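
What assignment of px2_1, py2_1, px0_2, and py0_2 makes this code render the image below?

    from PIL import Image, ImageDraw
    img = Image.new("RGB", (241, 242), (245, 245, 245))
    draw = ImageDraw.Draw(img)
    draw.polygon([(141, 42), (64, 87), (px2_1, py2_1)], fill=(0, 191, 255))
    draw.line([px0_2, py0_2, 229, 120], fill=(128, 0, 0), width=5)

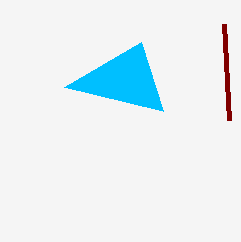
px2_1 = 163
py2_1 = 111
px0_2 = 224
py0_2 = 24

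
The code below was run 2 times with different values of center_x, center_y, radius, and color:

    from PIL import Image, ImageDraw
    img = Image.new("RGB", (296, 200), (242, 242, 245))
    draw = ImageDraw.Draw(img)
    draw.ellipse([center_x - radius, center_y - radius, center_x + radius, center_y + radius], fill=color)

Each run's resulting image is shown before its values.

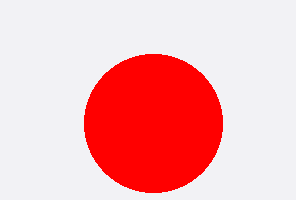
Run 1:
center_x = 153
center_y = 123
radius = 69
color = 'red'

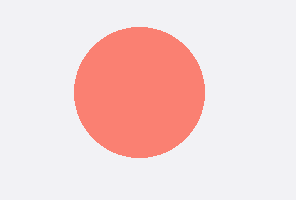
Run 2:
center_x = 139
center_y = 92
radius = 65
color = 'salmon'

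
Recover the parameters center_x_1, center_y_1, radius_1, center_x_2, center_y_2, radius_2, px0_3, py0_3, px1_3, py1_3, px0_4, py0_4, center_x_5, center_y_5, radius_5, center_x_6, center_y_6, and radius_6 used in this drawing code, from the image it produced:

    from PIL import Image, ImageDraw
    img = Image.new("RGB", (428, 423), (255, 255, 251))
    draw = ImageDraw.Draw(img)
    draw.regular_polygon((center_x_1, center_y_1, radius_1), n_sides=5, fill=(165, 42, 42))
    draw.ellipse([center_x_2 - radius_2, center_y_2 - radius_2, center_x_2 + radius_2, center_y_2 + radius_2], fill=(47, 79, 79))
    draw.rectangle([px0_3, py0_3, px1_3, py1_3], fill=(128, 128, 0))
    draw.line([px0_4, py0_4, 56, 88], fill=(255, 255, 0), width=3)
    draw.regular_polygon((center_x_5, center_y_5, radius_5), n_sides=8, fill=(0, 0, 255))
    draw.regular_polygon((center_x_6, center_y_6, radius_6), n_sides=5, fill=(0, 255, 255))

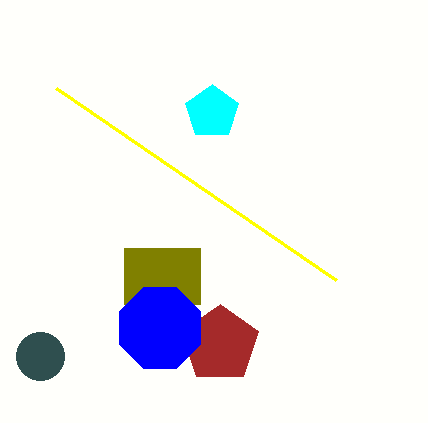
center_x_1 = 220, center_y_1 = 344, radius_1 = 40, center_x_2 = 40, center_y_2 = 356, radius_2 = 24, px0_3 = 124, py0_3 = 248, px1_3 = 200, py1_3 = 304, px0_4 = 336, py0_4 = 280, center_x_5 = 160, center_y_5 = 328, radius_5 = 44, center_x_6 = 212, center_y_6 = 112, radius_6 = 28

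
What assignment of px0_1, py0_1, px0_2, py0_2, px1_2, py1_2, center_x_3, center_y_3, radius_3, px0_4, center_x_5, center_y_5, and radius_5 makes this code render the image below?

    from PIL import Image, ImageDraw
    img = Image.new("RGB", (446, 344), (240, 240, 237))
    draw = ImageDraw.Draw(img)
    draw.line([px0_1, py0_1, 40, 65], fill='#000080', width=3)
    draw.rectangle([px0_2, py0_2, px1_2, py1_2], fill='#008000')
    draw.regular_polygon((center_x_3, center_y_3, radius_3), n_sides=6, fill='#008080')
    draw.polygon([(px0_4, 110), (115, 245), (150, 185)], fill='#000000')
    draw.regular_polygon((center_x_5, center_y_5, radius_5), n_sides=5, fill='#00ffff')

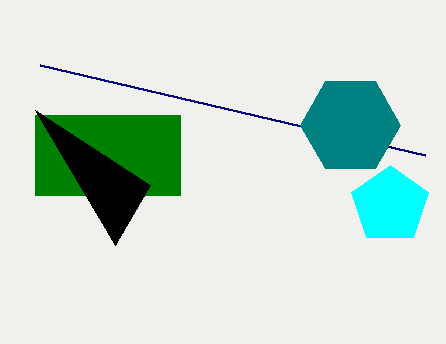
px0_1 = 425; py0_1 = 155; px0_2 = 35; py0_2 = 115; px1_2 = 180; py1_2 = 195; center_x_3 = 350; center_y_3 = 125; radius_3 = 50; px0_4 = 35; center_x_5 = 390; center_y_5 = 205; radius_5 = 40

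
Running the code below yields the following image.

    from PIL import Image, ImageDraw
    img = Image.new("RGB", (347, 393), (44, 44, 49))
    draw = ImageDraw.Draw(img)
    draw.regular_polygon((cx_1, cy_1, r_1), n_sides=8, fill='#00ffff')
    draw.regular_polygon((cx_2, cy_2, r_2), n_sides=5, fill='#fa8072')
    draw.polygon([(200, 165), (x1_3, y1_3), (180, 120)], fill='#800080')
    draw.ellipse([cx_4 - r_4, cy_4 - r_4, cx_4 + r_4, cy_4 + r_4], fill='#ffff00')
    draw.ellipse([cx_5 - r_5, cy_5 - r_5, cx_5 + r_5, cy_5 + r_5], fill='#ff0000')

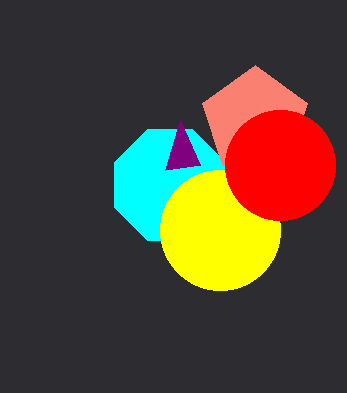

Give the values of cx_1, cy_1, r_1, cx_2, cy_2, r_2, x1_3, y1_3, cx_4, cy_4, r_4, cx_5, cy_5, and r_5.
cx_1 = 170, cy_1 = 185, r_1 = 60, cx_2 = 255, cy_2 = 120, r_2 = 55, x1_3 = 165, y1_3 = 170, cx_4 = 220, cy_4 = 230, r_4 = 60, cx_5 = 280, cy_5 = 165, r_5 = 55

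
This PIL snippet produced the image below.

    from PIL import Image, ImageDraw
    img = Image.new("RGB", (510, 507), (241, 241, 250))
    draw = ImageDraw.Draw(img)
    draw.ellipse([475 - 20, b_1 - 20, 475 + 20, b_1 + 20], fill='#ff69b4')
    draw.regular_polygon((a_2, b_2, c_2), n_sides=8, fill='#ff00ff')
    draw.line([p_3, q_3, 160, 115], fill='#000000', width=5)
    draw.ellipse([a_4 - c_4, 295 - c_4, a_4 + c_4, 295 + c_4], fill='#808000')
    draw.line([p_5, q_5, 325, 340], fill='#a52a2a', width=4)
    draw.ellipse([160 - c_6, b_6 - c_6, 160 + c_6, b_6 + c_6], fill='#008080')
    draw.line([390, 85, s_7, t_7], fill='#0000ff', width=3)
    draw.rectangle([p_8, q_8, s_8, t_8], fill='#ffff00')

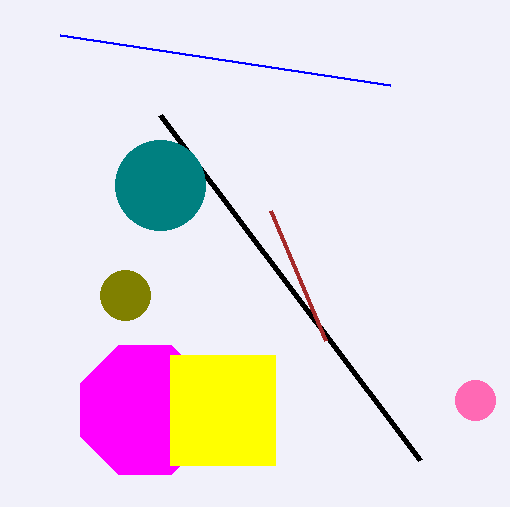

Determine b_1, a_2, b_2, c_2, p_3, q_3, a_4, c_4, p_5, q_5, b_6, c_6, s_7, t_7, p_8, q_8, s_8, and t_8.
b_1 = 400
a_2 = 145
b_2 = 410
c_2 = 70
p_3 = 420
q_3 = 460
a_4 = 125
c_4 = 25
p_5 = 270
q_5 = 210
b_6 = 185
c_6 = 45
s_7 = 60
t_7 = 35
p_8 = 170
q_8 = 355
s_8 = 275
t_8 = 465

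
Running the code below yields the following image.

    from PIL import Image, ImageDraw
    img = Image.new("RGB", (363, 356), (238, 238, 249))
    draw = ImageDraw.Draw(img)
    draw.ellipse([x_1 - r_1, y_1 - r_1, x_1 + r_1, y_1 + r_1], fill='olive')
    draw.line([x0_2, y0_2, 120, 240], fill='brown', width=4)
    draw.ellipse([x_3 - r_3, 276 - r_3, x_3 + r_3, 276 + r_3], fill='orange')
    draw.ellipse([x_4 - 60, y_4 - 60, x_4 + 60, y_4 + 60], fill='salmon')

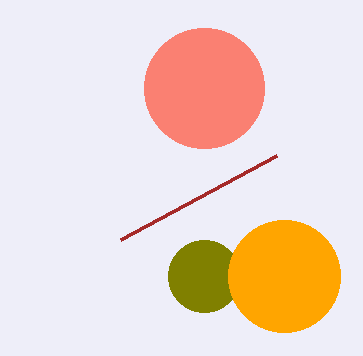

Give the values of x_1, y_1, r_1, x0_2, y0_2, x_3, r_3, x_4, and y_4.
x_1 = 204; y_1 = 276; r_1 = 36; x0_2 = 276; y0_2 = 156; x_3 = 284; r_3 = 56; x_4 = 204; y_4 = 88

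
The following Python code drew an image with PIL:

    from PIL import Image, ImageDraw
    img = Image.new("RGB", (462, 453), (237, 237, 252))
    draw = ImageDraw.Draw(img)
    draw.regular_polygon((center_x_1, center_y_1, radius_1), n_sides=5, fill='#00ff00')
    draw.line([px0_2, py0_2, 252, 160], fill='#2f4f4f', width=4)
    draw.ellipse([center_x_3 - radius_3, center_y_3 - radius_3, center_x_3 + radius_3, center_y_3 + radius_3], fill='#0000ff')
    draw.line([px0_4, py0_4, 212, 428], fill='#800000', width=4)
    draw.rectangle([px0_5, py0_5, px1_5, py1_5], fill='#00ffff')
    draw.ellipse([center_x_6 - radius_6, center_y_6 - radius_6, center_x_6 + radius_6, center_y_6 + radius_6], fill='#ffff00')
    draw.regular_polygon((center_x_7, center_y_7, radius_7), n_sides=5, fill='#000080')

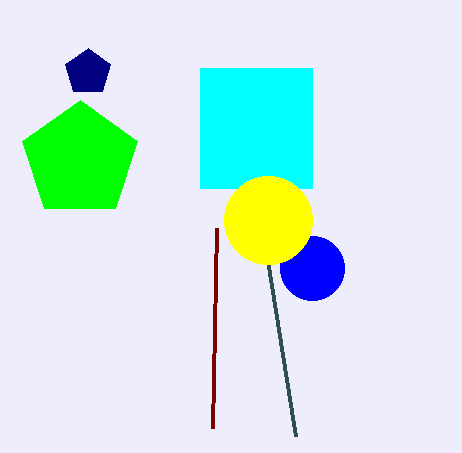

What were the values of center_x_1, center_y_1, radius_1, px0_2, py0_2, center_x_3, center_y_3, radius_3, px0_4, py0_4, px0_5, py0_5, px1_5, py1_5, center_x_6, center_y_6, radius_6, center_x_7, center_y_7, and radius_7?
center_x_1 = 80
center_y_1 = 160
radius_1 = 60
px0_2 = 296
py0_2 = 436
center_x_3 = 312
center_y_3 = 268
radius_3 = 32
px0_4 = 216
py0_4 = 228
px0_5 = 200
py0_5 = 68
px1_5 = 312
py1_5 = 188
center_x_6 = 268
center_y_6 = 220
radius_6 = 44
center_x_7 = 88
center_y_7 = 72
radius_7 = 24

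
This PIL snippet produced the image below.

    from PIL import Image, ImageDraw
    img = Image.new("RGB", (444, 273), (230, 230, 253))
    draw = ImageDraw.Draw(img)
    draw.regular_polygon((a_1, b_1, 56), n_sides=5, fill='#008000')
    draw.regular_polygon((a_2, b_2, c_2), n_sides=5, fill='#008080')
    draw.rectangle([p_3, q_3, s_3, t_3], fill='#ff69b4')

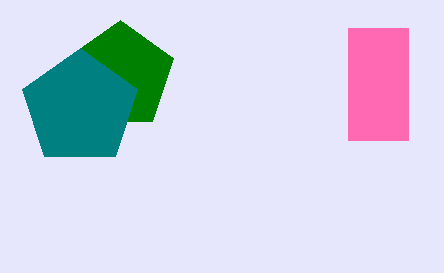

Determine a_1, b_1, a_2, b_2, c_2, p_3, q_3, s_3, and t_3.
a_1 = 120, b_1 = 76, a_2 = 80, b_2 = 108, c_2 = 60, p_3 = 348, q_3 = 28, s_3 = 408, t_3 = 140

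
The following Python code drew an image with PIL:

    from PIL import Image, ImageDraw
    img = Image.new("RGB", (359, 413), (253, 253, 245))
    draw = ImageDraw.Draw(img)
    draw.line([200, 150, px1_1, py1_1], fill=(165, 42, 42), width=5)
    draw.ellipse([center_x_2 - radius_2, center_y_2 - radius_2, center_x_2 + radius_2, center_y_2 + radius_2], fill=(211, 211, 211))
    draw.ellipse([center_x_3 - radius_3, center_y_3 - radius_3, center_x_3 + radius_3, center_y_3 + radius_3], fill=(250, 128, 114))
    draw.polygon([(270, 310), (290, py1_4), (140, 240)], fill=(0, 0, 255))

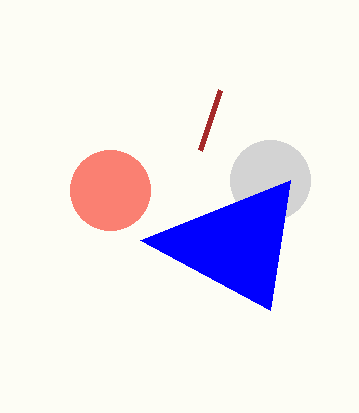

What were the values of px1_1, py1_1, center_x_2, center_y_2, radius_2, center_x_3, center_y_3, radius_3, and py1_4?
px1_1 = 220, py1_1 = 90, center_x_2 = 270, center_y_2 = 180, radius_2 = 40, center_x_3 = 110, center_y_3 = 190, radius_3 = 40, py1_4 = 180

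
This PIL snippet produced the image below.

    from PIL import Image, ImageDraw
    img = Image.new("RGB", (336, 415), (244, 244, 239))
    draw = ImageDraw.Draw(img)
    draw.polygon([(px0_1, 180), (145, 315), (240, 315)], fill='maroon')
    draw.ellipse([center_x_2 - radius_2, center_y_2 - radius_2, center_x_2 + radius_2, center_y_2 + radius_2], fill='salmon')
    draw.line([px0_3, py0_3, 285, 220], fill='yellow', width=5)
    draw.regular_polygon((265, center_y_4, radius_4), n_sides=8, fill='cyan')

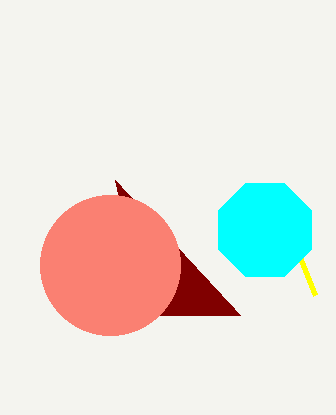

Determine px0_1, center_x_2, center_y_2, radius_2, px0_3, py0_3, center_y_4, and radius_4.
px0_1 = 115, center_x_2 = 110, center_y_2 = 265, radius_2 = 70, px0_3 = 315, py0_3 = 295, center_y_4 = 230, radius_4 = 50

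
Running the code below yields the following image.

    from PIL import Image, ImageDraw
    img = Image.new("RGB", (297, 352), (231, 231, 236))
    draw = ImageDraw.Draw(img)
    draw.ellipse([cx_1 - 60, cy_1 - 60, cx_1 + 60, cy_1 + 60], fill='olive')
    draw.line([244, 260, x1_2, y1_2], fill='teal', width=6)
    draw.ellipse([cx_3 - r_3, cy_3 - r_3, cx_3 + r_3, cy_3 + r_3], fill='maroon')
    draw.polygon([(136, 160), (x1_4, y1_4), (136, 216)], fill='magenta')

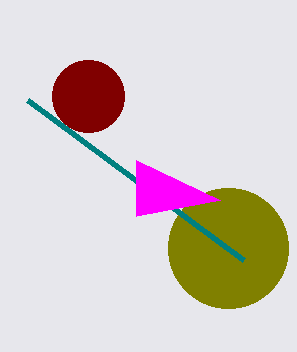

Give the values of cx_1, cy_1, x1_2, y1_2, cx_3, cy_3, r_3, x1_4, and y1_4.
cx_1 = 228; cy_1 = 248; x1_2 = 28; y1_2 = 100; cx_3 = 88; cy_3 = 96; r_3 = 36; x1_4 = 220; y1_4 = 200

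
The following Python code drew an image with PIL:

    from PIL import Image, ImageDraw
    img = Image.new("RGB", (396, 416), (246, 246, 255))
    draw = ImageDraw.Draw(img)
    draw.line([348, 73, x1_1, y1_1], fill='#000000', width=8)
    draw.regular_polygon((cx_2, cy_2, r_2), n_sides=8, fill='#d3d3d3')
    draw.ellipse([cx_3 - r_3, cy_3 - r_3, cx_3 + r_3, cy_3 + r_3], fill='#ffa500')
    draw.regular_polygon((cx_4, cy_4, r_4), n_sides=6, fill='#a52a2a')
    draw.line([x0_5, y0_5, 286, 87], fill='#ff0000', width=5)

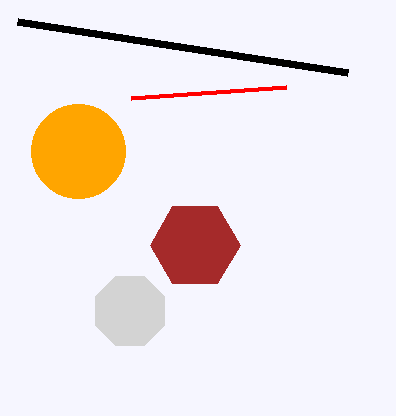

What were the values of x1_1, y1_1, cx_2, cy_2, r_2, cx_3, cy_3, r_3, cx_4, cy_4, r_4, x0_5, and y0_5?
x1_1 = 18; y1_1 = 22; cx_2 = 130; cy_2 = 311; r_2 = 37; cx_3 = 78; cy_3 = 151; r_3 = 47; cx_4 = 195; cy_4 = 245; r_4 = 45; x0_5 = 131; y0_5 = 98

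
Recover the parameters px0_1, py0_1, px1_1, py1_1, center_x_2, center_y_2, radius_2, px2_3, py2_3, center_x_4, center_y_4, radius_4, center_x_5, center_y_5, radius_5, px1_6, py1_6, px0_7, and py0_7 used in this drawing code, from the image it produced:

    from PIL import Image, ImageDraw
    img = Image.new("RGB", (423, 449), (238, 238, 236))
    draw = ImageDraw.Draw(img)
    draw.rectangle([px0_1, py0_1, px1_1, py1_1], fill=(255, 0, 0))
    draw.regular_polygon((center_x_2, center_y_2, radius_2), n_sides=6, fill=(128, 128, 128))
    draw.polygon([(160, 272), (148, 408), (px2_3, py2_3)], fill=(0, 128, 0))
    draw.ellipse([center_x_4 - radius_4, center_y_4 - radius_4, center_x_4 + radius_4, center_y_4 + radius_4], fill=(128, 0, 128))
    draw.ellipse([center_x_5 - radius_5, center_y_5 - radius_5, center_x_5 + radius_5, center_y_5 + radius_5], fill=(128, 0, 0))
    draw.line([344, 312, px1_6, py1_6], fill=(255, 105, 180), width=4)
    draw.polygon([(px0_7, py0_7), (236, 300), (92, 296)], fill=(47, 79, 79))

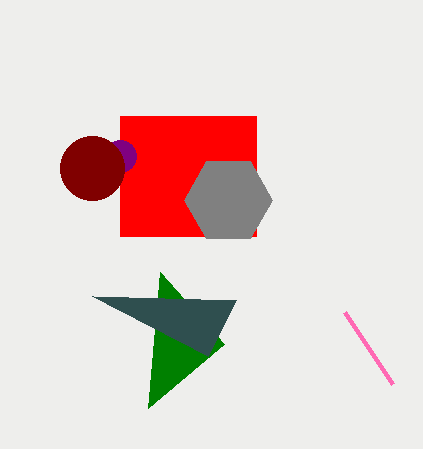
px0_1 = 120; py0_1 = 116; px1_1 = 256; py1_1 = 236; center_x_2 = 228; center_y_2 = 200; radius_2 = 44; px2_3 = 224; py2_3 = 344; center_x_4 = 120; center_y_4 = 156; radius_4 = 16; center_x_5 = 92; center_y_5 = 168; radius_5 = 32; px1_6 = 392; py1_6 = 384; px0_7 = 208; py0_7 = 356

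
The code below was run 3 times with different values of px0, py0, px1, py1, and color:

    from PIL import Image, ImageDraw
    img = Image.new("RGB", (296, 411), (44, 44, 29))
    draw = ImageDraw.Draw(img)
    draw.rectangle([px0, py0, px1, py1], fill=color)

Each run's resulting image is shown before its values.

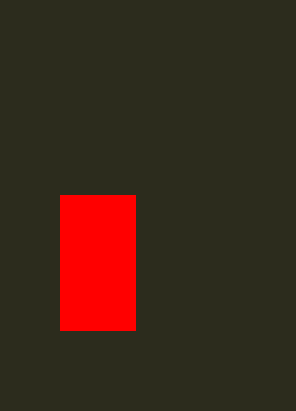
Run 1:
px0 = 60, py0 = 195, px1 = 135, py1 = 330, color = 'red'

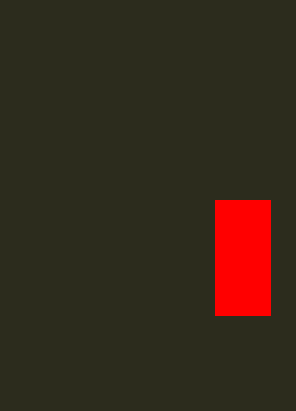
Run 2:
px0 = 215; py0 = 200; px1 = 270; py1 = 315; color = 'red'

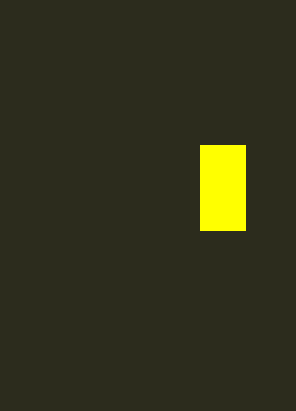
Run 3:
px0 = 200; py0 = 145; px1 = 245; py1 = 230; color = 'yellow'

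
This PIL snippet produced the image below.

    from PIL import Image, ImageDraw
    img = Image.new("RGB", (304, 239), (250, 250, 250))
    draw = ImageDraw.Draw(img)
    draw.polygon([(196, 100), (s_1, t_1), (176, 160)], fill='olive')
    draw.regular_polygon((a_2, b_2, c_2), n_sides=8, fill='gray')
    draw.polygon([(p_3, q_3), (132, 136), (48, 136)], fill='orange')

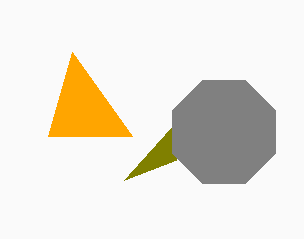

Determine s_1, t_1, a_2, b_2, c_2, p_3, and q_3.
s_1 = 124; t_1 = 180; a_2 = 224; b_2 = 132; c_2 = 56; p_3 = 72; q_3 = 52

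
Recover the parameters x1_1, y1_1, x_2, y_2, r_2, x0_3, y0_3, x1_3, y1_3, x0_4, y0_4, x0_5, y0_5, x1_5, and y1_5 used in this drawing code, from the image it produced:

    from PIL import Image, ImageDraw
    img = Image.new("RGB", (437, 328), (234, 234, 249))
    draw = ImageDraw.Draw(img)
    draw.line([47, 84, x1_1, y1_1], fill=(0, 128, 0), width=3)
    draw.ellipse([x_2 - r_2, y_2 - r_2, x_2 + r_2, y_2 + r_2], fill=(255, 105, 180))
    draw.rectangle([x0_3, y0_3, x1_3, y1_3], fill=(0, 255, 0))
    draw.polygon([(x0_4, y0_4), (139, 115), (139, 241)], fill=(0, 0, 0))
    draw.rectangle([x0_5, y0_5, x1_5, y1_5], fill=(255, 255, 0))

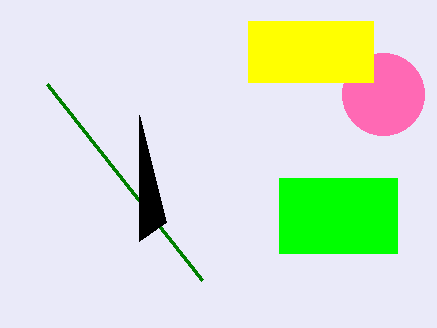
x1_1 = 202; y1_1 = 280; x_2 = 383; y_2 = 94; r_2 = 41; x0_3 = 279; y0_3 = 178; x1_3 = 397; y1_3 = 253; x0_4 = 166; y0_4 = 222; x0_5 = 248; y0_5 = 21; x1_5 = 373; y1_5 = 82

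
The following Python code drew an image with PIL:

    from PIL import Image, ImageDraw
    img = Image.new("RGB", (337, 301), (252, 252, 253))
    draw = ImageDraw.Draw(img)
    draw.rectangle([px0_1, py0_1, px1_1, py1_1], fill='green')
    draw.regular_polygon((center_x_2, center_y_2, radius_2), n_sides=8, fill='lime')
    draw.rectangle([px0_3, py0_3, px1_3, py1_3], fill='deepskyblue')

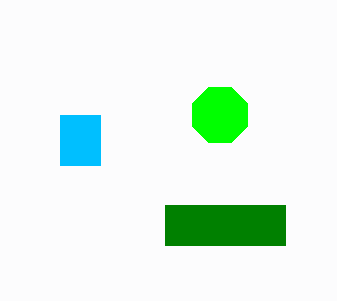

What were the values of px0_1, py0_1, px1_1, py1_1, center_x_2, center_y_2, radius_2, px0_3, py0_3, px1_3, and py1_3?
px0_1 = 165
py0_1 = 205
px1_1 = 285
py1_1 = 245
center_x_2 = 220
center_y_2 = 115
radius_2 = 30
px0_3 = 60
py0_3 = 115
px1_3 = 100
py1_3 = 165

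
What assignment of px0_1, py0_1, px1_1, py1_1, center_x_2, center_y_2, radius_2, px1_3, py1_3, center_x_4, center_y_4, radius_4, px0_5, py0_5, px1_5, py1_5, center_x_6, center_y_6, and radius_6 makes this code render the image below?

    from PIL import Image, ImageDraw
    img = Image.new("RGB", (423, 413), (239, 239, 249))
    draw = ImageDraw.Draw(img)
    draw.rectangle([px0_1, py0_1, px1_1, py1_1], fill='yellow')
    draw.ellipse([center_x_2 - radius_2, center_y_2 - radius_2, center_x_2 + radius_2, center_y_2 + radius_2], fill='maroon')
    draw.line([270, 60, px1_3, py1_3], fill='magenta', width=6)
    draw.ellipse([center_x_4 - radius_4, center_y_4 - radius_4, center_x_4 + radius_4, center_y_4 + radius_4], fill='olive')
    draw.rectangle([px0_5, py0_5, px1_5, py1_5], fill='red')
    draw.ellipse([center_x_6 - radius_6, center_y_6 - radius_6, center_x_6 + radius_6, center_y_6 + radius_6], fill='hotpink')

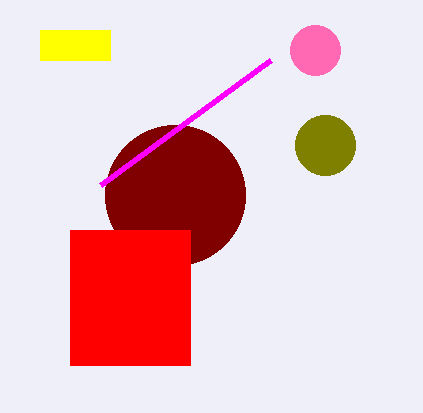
px0_1 = 40, py0_1 = 30, px1_1 = 110, py1_1 = 60, center_x_2 = 175, center_y_2 = 195, radius_2 = 70, px1_3 = 100, py1_3 = 185, center_x_4 = 325, center_y_4 = 145, radius_4 = 30, px0_5 = 70, py0_5 = 230, px1_5 = 190, py1_5 = 365, center_x_6 = 315, center_y_6 = 50, radius_6 = 25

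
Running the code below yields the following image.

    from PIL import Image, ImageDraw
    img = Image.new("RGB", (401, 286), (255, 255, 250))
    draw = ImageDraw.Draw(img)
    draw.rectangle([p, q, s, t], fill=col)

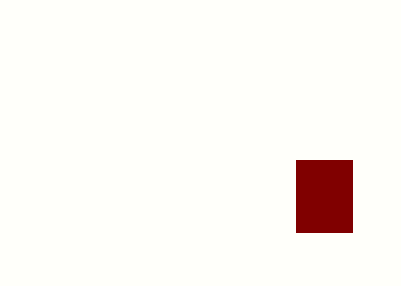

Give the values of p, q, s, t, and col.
p = 296; q = 160; s = 352; t = 232; col = 'maroon'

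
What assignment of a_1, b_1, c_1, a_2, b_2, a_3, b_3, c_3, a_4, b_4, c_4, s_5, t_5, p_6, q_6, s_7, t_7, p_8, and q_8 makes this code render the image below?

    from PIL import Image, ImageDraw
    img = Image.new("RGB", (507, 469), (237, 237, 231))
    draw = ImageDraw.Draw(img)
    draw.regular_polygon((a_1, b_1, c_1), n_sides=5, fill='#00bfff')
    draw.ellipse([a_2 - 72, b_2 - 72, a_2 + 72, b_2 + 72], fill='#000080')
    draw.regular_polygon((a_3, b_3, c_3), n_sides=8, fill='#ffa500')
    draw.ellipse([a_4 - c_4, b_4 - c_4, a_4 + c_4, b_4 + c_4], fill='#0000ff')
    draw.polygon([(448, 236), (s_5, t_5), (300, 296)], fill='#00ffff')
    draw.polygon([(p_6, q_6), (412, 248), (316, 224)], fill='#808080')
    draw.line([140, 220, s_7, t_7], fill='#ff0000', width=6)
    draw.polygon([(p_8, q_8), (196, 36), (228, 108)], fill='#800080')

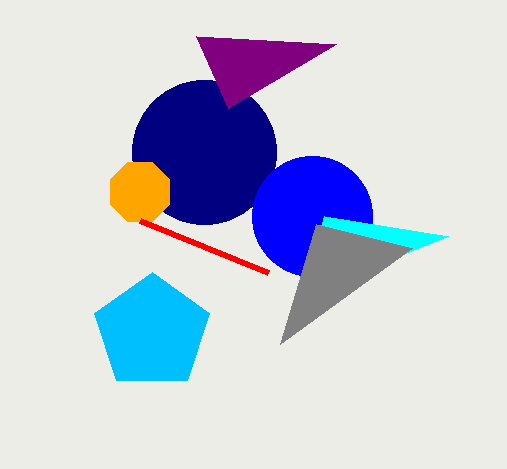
a_1 = 152, b_1 = 332, c_1 = 60, a_2 = 204, b_2 = 152, a_3 = 140, b_3 = 192, c_3 = 32, a_4 = 312, b_4 = 216, c_4 = 60, s_5 = 324, t_5 = 216, p_6 = 280, q_6 = 344, s_7 = 268, t_7 = 272, p_8 = 336, q_8 = 44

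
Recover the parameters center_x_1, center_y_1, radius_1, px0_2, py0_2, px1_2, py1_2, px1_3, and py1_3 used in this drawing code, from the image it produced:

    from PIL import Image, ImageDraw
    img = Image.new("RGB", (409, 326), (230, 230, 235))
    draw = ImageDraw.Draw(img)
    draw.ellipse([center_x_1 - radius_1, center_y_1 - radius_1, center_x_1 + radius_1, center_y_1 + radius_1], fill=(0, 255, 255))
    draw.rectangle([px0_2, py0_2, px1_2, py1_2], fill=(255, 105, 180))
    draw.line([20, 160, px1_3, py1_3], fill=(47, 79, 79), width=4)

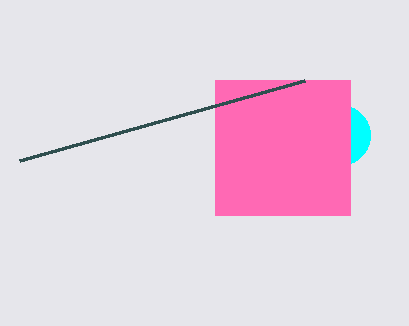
center_x_1 = 340; center_y_1 = 135; radius_1 = 30; px0_2 = 215; py0_2 = 80; px1_2 = 350; py1_2 = 215; px1_3 = 305; py1_3 = 80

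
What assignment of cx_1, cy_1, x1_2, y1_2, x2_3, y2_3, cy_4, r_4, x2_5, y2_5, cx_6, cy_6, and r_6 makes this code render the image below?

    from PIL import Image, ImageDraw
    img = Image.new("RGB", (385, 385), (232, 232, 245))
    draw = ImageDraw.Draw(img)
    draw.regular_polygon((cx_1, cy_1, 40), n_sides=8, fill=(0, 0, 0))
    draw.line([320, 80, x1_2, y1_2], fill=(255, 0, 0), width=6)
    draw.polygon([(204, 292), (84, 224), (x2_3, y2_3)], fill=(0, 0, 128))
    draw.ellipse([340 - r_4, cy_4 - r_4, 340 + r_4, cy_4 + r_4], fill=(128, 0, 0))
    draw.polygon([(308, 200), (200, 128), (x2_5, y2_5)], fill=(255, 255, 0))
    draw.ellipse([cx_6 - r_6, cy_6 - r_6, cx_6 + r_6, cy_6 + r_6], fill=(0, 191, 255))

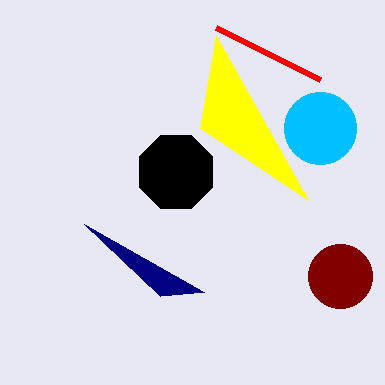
cx_1 = 176
cy_1 = 172
x1_2 = 216
y1_2 = 28
x2_3 = 160
y2_3 = 296
cy_4 = 276
r_4 = 32
x2_5 = 216
y2_5 = 36
cx_6 = 320
cy_6 = 128
r_6 = 36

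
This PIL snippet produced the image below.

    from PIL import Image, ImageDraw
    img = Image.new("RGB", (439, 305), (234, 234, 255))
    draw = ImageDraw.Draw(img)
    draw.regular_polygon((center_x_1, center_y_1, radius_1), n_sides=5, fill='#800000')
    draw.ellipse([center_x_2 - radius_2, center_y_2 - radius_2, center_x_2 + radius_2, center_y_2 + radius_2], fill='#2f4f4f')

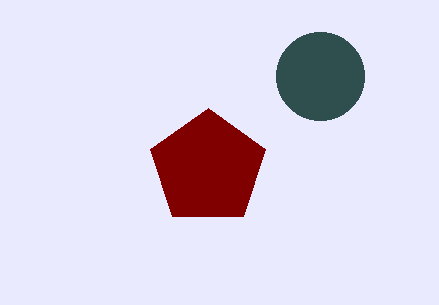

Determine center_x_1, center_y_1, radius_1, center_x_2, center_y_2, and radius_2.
center_x_1 = 208, center_y_1 = 168, radius_1 = 60, center_x_2 = 320, center_y_2 = 76, radius_2 = 44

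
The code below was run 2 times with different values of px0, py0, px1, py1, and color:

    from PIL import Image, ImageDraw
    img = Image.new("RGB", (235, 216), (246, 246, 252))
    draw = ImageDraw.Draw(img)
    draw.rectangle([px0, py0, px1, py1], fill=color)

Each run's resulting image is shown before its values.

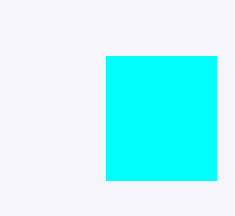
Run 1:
px0 = 106; py0 = 56; px1 = 216; py1 = 180; color = 'cyan'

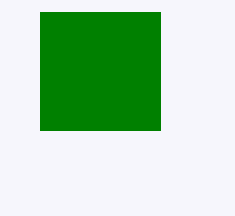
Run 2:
px0 = 40, py0 = 12, px1 = 160, py1 = 130, color = 'green'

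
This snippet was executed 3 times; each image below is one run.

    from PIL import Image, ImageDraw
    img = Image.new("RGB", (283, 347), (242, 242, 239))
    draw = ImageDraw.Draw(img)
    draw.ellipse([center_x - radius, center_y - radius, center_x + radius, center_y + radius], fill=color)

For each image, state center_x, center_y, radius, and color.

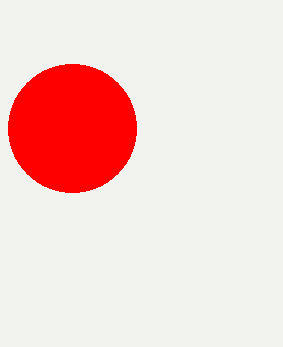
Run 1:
center_x = 72, center_y = 128, radius = 64, color = 'red'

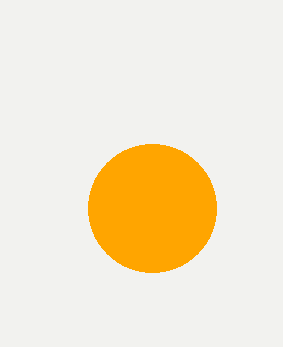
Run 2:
center_x = 152; center_y = 208; radius = 64; color = 'orange'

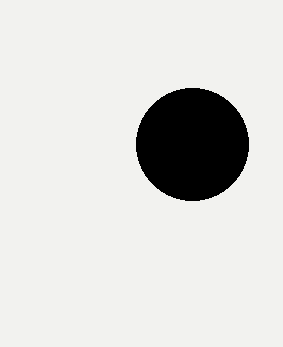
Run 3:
center_x = 192
center_y = 144
radius = 56
color = 'black'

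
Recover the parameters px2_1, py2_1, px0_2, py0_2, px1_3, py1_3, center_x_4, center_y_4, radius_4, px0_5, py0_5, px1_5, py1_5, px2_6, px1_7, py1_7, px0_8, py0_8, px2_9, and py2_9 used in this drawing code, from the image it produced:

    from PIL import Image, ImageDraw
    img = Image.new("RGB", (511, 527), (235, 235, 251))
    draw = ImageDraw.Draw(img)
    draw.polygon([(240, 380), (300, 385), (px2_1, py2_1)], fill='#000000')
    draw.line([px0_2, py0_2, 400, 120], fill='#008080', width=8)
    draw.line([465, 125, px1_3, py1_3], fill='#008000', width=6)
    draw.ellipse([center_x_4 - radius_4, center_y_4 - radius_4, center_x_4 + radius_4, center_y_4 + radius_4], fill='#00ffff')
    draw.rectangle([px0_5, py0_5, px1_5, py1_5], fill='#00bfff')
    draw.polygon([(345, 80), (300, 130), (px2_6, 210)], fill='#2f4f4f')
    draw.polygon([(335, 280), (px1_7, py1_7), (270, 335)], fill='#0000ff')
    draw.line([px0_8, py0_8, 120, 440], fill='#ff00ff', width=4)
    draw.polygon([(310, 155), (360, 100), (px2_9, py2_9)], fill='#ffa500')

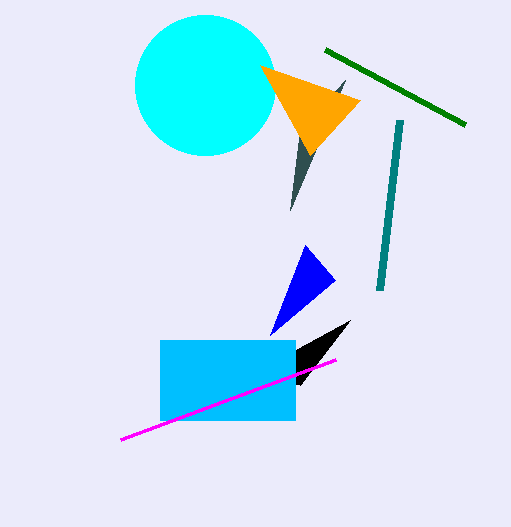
px2_1 = 350, py2_1 = 320, px0_2 = 380, py0_2 = 290, px1_3 = 325, py1_3 = 50, center_x_4 = 205, center_y_4 = 85, radius_4 = 70, px0_5 = 160, py0_5 = 340, px1_5 = 295, py1_5 = 420, px2_6 = 290, px1_7 = 305, py1_7 = 245, px0_8 = 335, py0_8 = 360, px2_9 = 260, py2_9 = 65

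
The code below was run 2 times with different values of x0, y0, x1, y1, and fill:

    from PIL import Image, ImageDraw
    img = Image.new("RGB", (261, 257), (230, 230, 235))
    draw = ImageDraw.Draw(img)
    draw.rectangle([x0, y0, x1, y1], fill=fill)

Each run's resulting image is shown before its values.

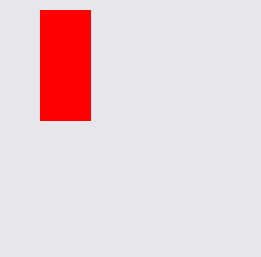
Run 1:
x0 = 40, y0 = 10, x1 = 90, y1 = 120, fill = 'red'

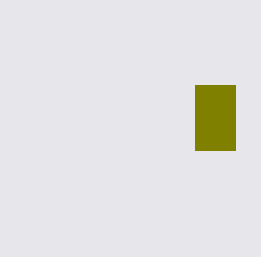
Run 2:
x0 = 195; y0 = 85; x1 = 235; y1 = 150; fill = 'olive'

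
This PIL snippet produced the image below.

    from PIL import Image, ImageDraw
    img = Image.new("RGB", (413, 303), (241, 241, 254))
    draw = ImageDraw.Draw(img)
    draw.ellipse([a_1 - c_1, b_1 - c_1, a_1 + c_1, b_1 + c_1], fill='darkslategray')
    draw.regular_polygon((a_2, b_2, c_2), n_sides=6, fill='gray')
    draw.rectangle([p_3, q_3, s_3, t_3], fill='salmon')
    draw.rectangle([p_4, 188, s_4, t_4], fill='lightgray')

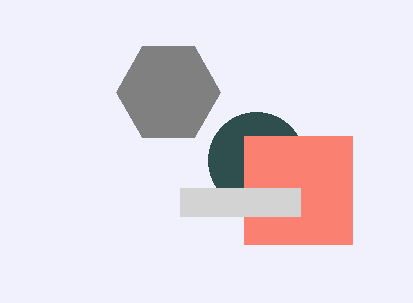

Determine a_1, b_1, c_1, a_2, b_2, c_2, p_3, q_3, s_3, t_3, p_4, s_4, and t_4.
a_1 = 256
b_1 = 160
c_1 = 48
a_2 = 168
b_2 = 92
c_2 = 52
p_3 = 244
q_3 = 136
s_3 = 352
t_3 = 244
p_4 = 180
s_4 = 300
t_4 = 216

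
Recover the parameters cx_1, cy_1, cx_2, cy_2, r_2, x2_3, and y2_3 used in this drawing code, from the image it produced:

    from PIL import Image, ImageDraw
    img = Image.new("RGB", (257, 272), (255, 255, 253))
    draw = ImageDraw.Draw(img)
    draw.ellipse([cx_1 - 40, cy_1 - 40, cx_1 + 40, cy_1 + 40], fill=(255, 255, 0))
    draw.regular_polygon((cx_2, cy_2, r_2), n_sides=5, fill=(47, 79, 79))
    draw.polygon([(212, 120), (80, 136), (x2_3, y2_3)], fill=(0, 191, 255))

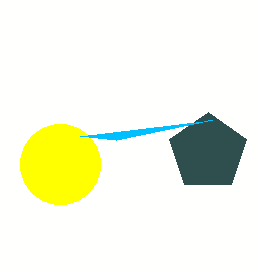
cx_1 = 60, cy_1 = 164, cx_2 = 208, cy_2 = 152, r_2 = 40, x2_3 = 116, y2_3 = 140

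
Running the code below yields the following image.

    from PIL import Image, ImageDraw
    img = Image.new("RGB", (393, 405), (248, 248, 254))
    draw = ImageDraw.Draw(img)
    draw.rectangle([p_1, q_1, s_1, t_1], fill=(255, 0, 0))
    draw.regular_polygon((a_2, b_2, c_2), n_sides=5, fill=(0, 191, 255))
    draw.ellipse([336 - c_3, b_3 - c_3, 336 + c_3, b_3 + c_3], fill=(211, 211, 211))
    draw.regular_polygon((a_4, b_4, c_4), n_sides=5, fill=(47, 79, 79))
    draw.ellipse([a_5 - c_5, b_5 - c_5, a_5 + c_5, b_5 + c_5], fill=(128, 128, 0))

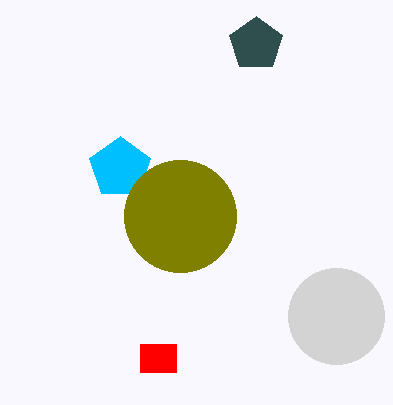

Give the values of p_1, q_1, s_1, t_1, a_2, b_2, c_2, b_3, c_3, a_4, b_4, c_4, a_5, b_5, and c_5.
p_1 = 140, q_1 = 344, s_1 = 176, t_1 = 372, a_2 = 120, b_2 = 168, c_2 = 32, b_3 = 316, c_3 = 48, a_4 = 256, b_4 = 44, c_4 = 28, a_5 = 180, b_5 = 216, c_5 = 56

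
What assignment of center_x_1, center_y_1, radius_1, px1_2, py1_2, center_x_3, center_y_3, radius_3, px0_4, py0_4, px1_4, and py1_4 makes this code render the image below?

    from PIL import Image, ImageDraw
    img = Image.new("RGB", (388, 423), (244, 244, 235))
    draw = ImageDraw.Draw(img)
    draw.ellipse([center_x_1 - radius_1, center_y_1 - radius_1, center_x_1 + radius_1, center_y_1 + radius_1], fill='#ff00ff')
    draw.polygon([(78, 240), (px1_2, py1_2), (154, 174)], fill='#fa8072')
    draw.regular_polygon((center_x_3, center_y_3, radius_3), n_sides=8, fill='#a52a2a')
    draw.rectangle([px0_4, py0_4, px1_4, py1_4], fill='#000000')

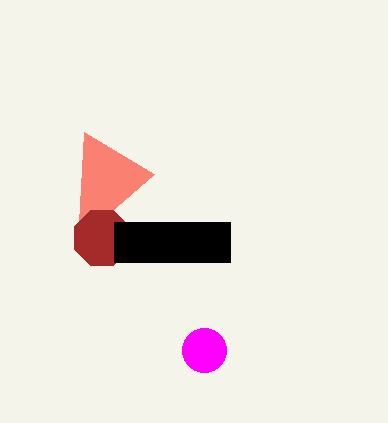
center_x_1 = 204
center_y_1 = 350
radius_1 = 22
px1_2 = 84
py1_2 = 132
center_x_3 = 102
center_y_3 = 238
radius_3 = 30
px0_4 = 114
py0_4 = 222
px1_4 = 230
py1_4 = 262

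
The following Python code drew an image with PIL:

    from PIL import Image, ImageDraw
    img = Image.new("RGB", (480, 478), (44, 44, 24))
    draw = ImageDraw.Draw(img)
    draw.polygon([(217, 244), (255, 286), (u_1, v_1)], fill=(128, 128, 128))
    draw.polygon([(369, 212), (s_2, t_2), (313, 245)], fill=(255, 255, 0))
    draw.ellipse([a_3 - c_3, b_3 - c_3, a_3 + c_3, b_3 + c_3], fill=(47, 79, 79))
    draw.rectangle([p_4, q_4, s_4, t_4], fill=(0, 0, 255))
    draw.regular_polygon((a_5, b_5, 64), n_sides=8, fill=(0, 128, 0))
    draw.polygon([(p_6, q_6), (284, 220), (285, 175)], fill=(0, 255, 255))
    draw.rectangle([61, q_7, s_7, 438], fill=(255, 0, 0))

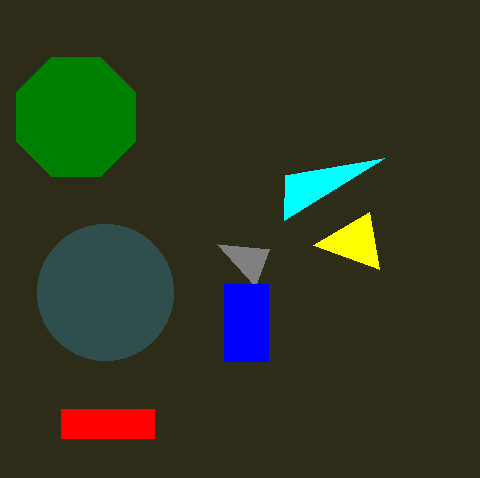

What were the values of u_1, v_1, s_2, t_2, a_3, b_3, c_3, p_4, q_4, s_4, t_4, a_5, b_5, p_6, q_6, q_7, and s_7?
u_1 = 269, v_1 = 249, s_2 = 379, t_2 = 269, a_3 = 105, b_3 = 292, c_3 = 68, p_4 = 224, q_4 = 284, s_4 = 268, t_4 = 361, a_5 = 76, b_5 = 117, p_6 = 384, q_6 = 158, q_7 = 409, s_7 = 154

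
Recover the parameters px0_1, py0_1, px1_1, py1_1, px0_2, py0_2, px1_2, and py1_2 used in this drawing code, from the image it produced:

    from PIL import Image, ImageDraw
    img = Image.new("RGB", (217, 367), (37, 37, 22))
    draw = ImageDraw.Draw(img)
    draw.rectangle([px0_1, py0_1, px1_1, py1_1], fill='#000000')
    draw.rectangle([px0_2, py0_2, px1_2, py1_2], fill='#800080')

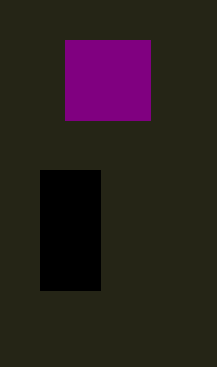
px0_1 = 40
py0_1 = 170
px1_1 = 100
py1_1 = 290
px0_2 = 65
py0_2 = 40
px1_2 = 150
py1_2 = 120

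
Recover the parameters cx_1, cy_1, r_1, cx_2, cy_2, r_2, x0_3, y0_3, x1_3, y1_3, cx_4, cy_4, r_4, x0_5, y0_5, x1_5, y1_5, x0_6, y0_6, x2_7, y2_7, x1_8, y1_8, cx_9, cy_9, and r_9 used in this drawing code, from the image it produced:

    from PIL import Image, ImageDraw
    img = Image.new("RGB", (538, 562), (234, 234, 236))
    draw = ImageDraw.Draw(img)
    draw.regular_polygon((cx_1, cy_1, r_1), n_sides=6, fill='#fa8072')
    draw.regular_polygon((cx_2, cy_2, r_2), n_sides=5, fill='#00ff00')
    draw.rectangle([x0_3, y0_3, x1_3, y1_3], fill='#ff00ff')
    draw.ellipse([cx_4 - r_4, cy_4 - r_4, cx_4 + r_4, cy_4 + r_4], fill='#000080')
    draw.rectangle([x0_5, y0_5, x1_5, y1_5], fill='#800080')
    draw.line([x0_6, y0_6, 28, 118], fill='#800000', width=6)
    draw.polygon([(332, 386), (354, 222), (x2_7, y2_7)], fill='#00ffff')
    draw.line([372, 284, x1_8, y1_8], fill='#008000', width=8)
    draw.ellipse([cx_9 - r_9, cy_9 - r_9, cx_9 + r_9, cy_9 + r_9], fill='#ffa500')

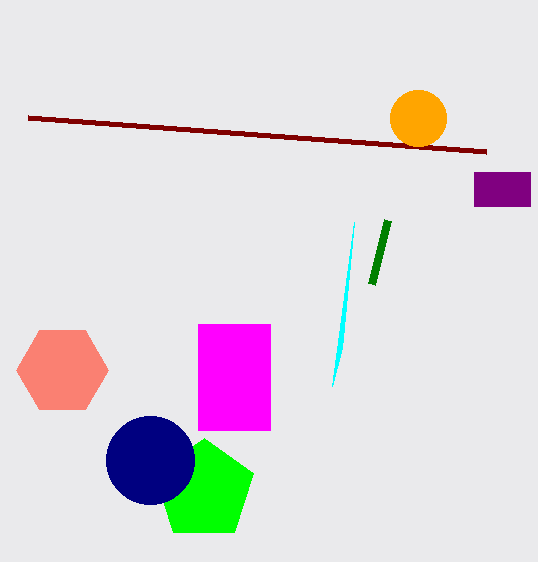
cx_1 = 62
cy_1 = 370
r_1 = 46
cx_2 = 204
cy_2 = 490
r_2 = 52
x0_3 = 198
y0_3 = 324
x1_3 = 270
y1_3 = 430
cx_4 = 150
cy_4 = 460
r_4 = 44
x0_5 = 474
y0_5 = 172
x1_5 = 530
y1_5 = 206
x0_6 = 486
y0_6 = 152
x2_7 = 342
y2_7 = 348
x1_8 = 388
y1_8 = 220
cx_9 = 418
cy_9 = 118
r_9 = 28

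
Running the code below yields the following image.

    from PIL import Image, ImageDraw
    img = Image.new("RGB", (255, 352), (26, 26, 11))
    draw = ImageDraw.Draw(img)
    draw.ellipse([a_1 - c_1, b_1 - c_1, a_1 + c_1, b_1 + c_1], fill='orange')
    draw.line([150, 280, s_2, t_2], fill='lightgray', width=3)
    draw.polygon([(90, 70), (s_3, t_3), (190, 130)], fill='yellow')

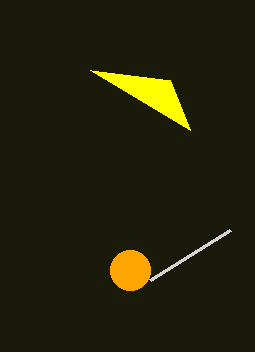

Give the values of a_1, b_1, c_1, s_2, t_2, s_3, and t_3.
a_1 = 130; b_1 = 270; c_1 = 20; s_2 = 230; t_2 = 230; s_3 = 170; t_3 = 80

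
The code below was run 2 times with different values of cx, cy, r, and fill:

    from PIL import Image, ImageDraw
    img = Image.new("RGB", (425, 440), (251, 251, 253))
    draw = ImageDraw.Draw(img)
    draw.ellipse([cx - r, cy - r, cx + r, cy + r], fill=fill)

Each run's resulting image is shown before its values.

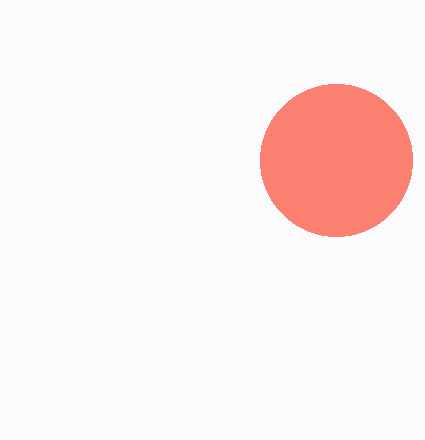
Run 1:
cx = 336; cy = 160; r = 76; fill = 'salmon'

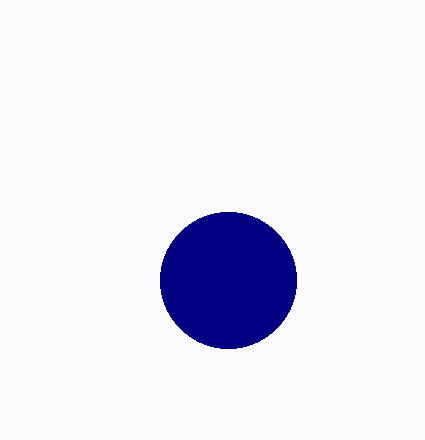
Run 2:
cx = 228
cy = 280
r = 68
fill = 'navy'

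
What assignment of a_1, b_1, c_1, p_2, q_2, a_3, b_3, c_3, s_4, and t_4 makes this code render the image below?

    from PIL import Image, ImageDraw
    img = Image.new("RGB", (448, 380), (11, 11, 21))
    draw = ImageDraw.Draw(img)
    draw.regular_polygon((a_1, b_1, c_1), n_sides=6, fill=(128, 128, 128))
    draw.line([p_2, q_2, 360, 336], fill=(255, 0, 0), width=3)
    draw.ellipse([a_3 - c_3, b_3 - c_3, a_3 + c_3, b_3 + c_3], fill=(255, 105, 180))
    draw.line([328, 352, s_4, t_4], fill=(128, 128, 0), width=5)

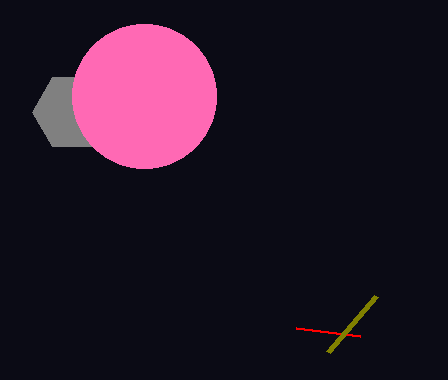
a_1 = 72, b_1 = 112, c_1 = 40, p_2 = 296, q_2 = 328, a_3 = 144, b_3 = 96, c_3 = 72, s_4 = 376, t_4 = 296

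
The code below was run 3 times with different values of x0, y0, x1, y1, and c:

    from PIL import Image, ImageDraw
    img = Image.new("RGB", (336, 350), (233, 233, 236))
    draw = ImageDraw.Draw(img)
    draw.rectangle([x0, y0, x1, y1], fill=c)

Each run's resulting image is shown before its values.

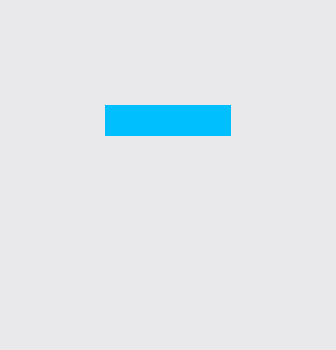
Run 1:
x0 = 105, y0 = 105, x1 = 230, y1 = 135, c = 'deepskyblue'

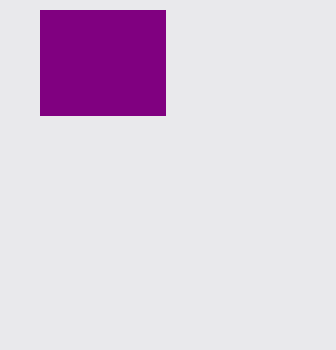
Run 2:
x0 = 40
y0 = 10
x1 = 165
y1 = 115
c = 'purple'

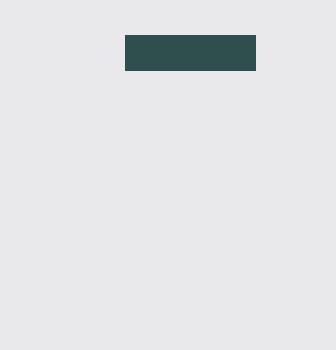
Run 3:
x0 = 125, y0 = 35, x1 = 255, y1 = 70, c = 'darkslategray'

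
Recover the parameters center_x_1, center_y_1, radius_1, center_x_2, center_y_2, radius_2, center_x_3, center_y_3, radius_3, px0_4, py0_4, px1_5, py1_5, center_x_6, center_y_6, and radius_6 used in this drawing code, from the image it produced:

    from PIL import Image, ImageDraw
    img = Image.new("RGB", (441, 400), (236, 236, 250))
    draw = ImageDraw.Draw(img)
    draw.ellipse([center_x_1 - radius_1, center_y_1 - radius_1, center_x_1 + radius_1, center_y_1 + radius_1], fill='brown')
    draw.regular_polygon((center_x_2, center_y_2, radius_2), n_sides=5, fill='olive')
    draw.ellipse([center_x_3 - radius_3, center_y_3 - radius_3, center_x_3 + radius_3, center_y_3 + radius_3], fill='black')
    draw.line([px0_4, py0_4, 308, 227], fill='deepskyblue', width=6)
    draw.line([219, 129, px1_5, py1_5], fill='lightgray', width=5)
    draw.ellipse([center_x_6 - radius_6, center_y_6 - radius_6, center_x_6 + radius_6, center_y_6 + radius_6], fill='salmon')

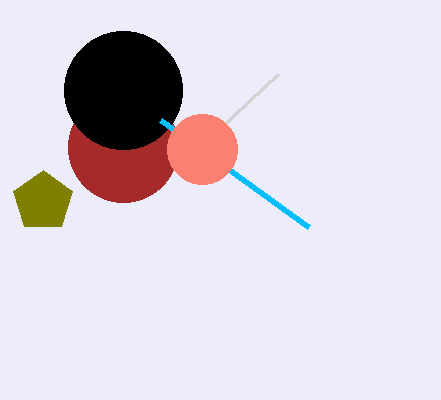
center_x_1 = 123
center_y_1 = 147
radius_1 = 55
center_x_2 = 43
center_y_2 = 201
radius_2 = 31
center_x_3 = 123
center_y_3 = 90
radius_3 = 59
px0_4 = 160
py0_4 = 120
px1_5 = 278
py1_5 = 74
center_x_6 = 202
center_y_6 = 149
radius_6 = 35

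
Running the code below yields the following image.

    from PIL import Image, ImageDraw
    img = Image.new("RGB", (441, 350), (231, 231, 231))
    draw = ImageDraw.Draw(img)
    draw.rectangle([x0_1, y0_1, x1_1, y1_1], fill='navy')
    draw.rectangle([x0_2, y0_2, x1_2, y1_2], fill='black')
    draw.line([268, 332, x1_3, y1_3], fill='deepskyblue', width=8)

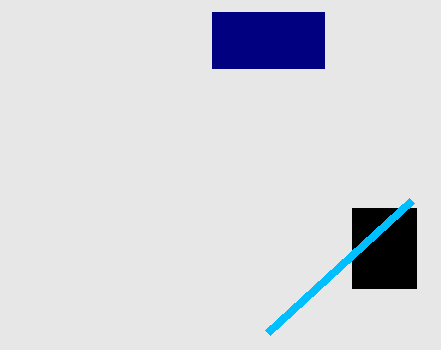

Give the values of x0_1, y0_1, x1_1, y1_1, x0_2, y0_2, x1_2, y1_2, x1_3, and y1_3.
x0_1 = 212; y0_1 = 12; x1_1 = 324; y1_1 = 68; x0_2 = 352; y0_2 = 208; x1_2 = 416; y1_2 = 288; x1_3 = 412; y1_3 = 200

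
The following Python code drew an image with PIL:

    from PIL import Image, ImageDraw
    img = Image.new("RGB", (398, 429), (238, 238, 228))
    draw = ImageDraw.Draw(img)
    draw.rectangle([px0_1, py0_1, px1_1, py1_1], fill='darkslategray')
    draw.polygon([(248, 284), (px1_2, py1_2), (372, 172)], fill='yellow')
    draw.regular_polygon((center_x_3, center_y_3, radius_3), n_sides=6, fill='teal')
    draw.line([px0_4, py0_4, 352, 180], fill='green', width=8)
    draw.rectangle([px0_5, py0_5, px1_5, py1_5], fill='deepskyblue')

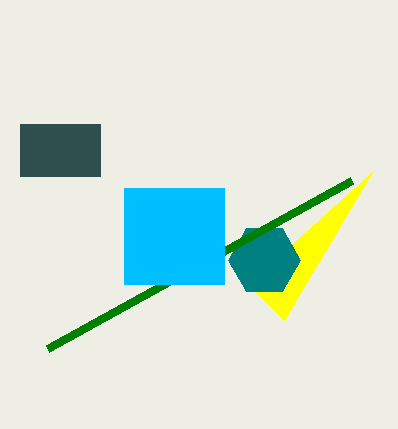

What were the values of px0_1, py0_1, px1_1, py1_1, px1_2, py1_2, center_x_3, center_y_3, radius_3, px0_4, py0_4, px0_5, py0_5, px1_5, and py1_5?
px0_1 = 20, py0_1 = 124, px1_1 = 100, py1_1 = 176, px1_2 = 284, py1_2 = 320, center_x_3 = 264, center_y_3 = 260, radius_3 = 36, px0_4 = 48, py0_4 = 348, px0_5 = 124, py0_5 = 188, px1_5 = 224, py1_5 = 284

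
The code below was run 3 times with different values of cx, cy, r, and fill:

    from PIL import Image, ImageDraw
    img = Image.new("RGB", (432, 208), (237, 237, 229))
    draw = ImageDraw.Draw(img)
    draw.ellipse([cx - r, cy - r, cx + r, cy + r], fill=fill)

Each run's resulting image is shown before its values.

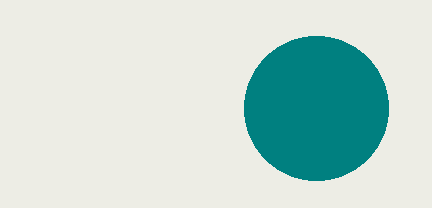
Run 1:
cx = 316
cy = 108
r = 72
fill = 'teal'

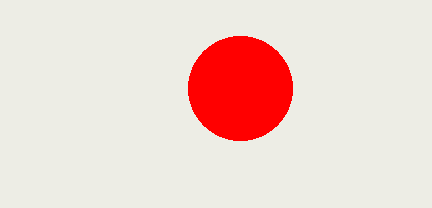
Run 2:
cx = 240, cy = 88, r = 52, fill = 'red'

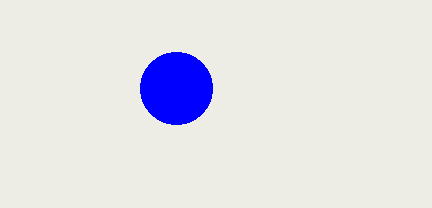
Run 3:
cx = 176; cy = 88; r = 36; fill = 'blue'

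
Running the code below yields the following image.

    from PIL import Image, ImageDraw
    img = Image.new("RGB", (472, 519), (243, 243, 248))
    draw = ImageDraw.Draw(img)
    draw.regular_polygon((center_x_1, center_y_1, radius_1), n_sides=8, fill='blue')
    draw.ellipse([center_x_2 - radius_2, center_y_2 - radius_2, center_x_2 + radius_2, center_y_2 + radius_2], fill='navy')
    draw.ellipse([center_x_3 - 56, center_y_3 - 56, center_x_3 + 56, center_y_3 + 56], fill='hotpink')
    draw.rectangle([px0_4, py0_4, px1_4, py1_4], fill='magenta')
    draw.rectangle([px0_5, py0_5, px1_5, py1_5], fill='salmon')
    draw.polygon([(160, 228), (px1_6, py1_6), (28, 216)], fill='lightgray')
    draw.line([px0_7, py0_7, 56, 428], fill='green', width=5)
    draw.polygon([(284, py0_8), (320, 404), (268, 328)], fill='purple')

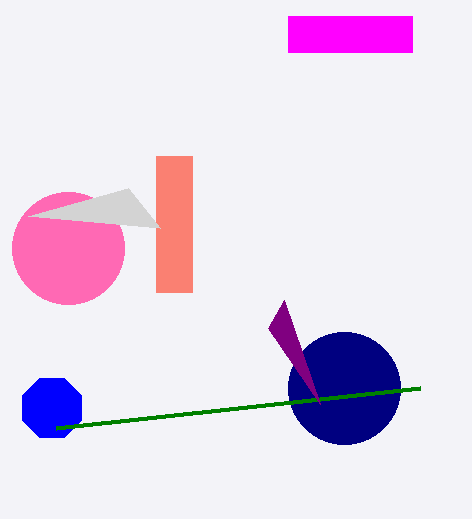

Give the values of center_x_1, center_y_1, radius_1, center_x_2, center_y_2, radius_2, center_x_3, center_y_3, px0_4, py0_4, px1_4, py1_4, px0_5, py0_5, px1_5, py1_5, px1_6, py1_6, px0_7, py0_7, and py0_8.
center_x_1 = 52, center_y_1 = 408, radius_1 = 32, center_x_2 = 344, center_y_2 = 388, radius_2 = 56, center_x_3 = 68, center_y_3 = 248, px0_4 = 288, py0_4 = 16, px1_4 = 412, py1_4 = 52, px0_5 = 156, py0_5 = 156, px1_5 = 192, py1_5 = 292, px1_6 = 128, py1_6 = 188, px0_7 = 420, py0_7 = 388, py0_8 = 300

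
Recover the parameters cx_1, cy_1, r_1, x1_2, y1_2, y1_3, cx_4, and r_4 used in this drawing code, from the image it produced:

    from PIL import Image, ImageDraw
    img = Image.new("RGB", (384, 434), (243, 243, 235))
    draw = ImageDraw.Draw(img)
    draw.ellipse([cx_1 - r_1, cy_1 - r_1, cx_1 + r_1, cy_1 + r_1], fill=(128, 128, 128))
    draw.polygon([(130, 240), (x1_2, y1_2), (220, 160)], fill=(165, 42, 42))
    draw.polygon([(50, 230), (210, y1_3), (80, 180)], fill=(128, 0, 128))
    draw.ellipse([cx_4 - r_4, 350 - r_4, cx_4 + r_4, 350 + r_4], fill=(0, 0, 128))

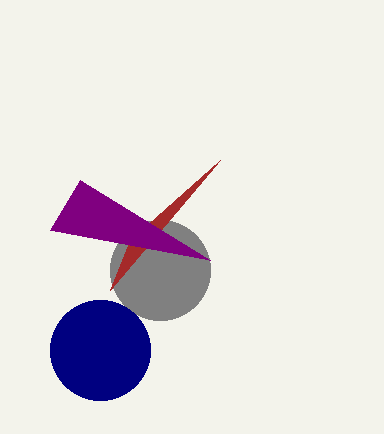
cx_1 = 160
cy_1 = 270
r_1 = 50
x1_2 = 110
y1_2 = 290
y1_3 = 260
cx_4 = 100
r_4 = 50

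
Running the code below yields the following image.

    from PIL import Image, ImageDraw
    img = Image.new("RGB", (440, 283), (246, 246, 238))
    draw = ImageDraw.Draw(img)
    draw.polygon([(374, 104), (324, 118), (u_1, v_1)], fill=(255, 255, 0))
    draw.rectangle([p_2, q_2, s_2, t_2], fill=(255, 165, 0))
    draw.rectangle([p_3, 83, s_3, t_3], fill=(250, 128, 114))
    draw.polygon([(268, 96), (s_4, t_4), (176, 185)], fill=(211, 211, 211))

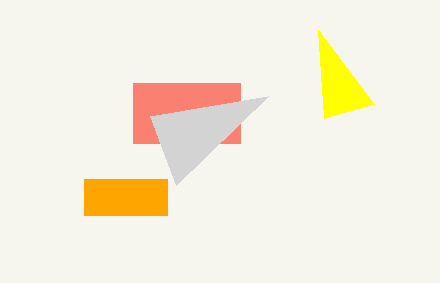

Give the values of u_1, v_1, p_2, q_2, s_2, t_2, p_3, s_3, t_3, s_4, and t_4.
u_1 = 318
v_1 = 30
p_2 = 84
q_2 = 179
s_2 = 167
t_2 = 215
p_3 = 133
s_3 = 240
t_3 = 143
s_4 = 150
t_4 = 116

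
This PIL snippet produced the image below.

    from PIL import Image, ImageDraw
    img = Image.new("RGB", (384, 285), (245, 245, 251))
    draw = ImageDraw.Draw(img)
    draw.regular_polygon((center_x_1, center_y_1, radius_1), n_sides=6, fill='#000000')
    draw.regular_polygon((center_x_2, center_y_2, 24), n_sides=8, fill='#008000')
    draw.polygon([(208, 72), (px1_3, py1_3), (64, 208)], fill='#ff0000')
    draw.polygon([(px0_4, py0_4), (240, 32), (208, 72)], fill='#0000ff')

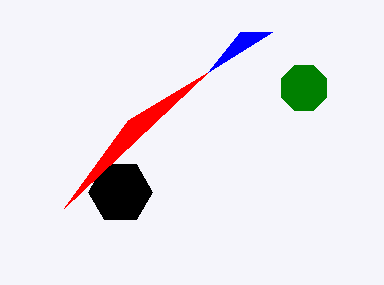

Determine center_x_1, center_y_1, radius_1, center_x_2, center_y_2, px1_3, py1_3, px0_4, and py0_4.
center_x_1 = 120; center_y_1 = 192; radius_1 = 32; center_x_2 = 304; center_y_2 = 88; px1_3 = 128; py1_3 = 120; px0_4 = 272; py0_4 = 32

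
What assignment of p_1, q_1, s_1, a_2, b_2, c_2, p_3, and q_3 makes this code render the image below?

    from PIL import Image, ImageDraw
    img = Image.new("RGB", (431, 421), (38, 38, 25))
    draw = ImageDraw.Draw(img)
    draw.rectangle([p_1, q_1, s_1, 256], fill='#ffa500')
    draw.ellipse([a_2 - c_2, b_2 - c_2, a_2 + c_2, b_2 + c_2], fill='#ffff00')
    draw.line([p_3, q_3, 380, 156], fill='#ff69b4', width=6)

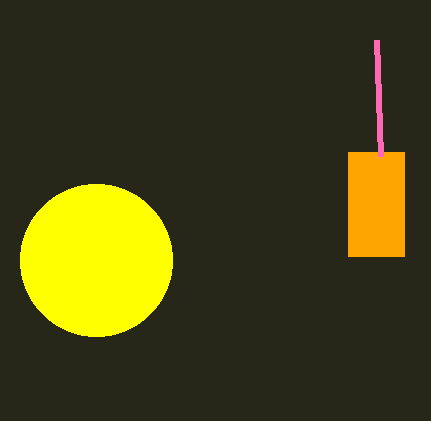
p_1 = 348, q_1 = 152, s_1 = 404, a_2 = 96, b_2 = 260, c_2 = 76, p_3 = 376, q_3 = 40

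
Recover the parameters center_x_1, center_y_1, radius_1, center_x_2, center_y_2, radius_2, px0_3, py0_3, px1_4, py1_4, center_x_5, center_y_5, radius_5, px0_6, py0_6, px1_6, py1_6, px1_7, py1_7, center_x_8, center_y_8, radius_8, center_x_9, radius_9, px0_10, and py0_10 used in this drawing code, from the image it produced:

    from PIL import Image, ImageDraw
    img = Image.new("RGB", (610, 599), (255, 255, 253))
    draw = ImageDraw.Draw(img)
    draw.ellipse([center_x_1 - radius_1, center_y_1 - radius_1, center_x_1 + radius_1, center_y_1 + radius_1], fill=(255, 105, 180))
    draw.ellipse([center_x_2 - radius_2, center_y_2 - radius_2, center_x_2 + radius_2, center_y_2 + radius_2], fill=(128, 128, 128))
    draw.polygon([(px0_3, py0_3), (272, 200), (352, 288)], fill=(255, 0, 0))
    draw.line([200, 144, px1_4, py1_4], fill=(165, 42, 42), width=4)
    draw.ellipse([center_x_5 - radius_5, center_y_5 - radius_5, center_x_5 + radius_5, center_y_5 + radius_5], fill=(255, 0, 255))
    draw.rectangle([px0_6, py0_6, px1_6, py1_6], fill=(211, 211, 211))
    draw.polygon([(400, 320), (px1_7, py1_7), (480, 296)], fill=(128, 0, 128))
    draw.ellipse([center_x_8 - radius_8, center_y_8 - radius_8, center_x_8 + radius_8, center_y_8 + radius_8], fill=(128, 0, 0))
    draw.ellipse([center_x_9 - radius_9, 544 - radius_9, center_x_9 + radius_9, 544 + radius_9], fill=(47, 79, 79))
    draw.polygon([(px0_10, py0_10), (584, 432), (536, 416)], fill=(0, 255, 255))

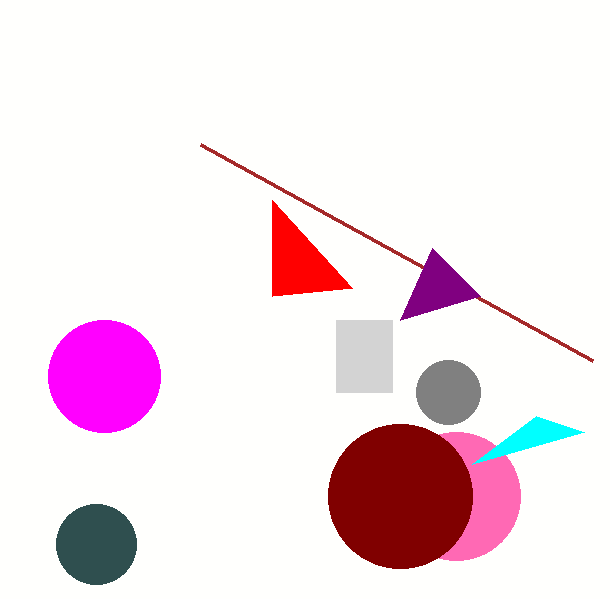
center_x_1 = 456; center_y_1 = 496; radius_1 = 64; center_x_2 = 448; center_y_2 = 392; radius_2 = 32; px0_3 = 272; py0_3 = 296; px1_4 = 592; py1_4 = 360; center_x_5 = 104; center_y_5 = 376; radius_5 = 56; px0_6 = 336; py0_6 = 320; px1_6 = 392; py1_6 = 392; px1_7 = 432; py1_7 = 248; center_x_8 = 400; center_y_8 = 496; radius_8 = 72; center_x_9 = 96; radius_9 = 40; px0_10 = 472; py0_10 = 464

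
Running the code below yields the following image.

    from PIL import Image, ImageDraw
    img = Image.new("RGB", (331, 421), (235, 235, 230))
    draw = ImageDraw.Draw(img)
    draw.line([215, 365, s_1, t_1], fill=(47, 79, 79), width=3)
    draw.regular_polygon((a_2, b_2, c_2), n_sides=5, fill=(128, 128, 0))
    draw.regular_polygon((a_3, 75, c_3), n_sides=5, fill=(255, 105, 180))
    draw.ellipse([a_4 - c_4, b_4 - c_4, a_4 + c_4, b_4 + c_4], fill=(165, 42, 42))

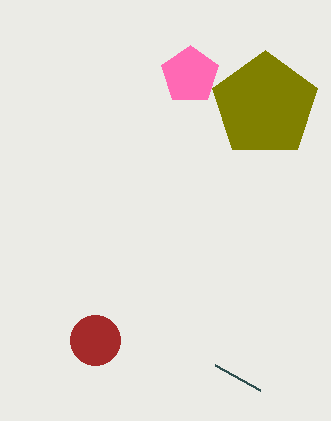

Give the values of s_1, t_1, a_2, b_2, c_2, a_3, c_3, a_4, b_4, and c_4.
s_1 = 260, t_1 = 390, a_2 = 265, b_2 = 105, c_2 = 55, a_3 = 190, c_3 = 30, a_4 = 95, b_4 = 340, c_4 = 25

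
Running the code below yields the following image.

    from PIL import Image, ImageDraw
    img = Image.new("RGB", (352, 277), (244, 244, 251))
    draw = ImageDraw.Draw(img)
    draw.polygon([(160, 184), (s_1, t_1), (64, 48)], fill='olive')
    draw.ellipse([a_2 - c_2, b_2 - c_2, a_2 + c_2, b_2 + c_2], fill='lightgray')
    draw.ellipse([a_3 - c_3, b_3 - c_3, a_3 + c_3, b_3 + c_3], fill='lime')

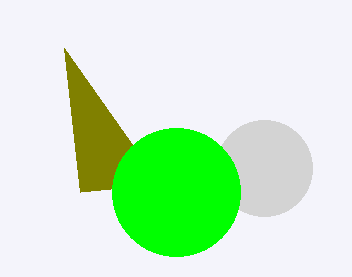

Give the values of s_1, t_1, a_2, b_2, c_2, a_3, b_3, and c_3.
s_1 = 80
t_1 = 192
a_2 = 264
b_2 = 168
c_2 = 48
a_3 = 176
b_3 = 192
c_3 = 64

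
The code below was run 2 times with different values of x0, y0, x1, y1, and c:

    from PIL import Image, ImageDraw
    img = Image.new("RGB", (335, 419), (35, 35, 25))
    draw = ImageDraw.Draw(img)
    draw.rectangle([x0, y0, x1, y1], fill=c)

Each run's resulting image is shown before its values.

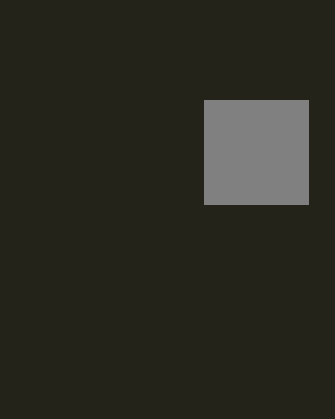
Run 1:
x0 = 204, y0 = 100, x1 = 308, y1 = 204, c = 'gray'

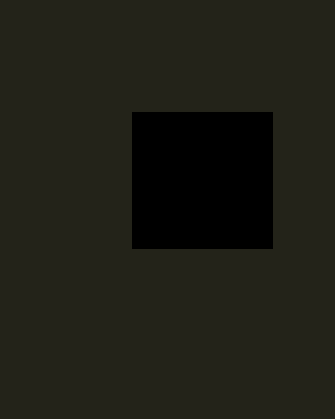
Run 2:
x0 = 132
y0 = 112
x1 = 272
y1 = 248
c = 'black'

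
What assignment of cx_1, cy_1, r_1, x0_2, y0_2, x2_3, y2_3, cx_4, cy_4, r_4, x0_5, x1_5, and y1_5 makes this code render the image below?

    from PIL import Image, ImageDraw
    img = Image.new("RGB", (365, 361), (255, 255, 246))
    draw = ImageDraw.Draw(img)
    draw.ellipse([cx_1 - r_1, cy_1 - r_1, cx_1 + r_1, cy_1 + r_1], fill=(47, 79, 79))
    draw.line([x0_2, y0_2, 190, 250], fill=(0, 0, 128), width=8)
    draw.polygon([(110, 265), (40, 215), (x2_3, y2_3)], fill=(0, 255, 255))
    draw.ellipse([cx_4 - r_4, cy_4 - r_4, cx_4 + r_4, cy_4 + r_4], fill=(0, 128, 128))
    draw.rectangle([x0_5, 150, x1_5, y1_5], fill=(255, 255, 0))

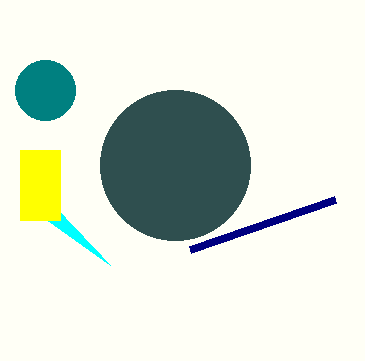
cx_1 = 175
cy_1 = 165
r_1 = 75
x0_2 = 335
y0_2 = 200
x2_3 = 20
y2_3 = 170
cx_4 = 45
cy_4 = 90
r_4 = 30
x0_5 = 20
x1_5 = 60
y1_5 = 220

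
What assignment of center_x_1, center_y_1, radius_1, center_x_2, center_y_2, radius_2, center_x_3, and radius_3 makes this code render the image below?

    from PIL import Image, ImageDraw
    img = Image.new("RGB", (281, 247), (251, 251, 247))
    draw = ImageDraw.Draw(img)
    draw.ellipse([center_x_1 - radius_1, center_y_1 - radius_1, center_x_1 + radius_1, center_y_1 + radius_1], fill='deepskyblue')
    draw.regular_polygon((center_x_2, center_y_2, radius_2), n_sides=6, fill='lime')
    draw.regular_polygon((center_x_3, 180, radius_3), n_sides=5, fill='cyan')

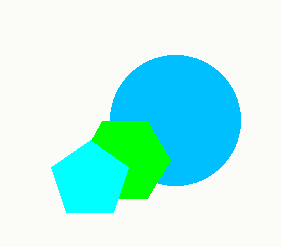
center_x_1 = 175; center_y_1 = 120; radius_1 = 65; center_x_2 = 125; center_y_2 = 160; radius_2 = 45; center_x_3 = 90; radius_3 = 40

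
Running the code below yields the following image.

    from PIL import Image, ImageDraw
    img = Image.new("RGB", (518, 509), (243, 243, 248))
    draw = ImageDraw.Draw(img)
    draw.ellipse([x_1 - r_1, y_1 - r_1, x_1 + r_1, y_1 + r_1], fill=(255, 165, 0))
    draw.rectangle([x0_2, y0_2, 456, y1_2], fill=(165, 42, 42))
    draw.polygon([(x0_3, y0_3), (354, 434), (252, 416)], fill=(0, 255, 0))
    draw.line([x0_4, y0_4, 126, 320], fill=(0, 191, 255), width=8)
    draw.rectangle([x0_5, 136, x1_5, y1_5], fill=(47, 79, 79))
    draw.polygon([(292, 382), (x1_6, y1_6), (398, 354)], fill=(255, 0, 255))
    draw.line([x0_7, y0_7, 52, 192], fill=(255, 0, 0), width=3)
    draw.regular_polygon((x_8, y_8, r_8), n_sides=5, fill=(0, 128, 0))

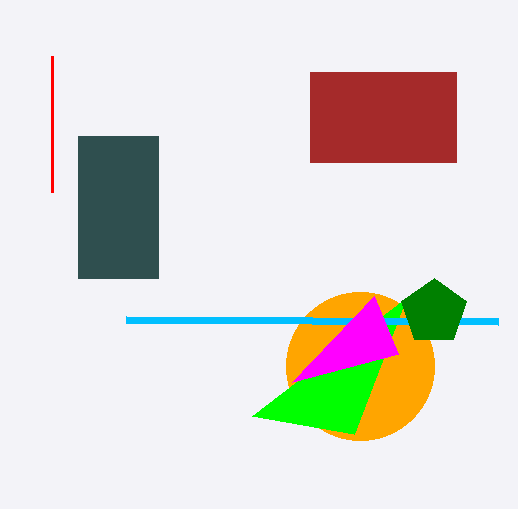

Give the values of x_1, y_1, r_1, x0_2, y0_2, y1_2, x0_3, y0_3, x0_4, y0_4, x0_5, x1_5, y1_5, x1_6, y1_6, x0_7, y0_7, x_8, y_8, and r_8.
x_1 = 360
y_1 = 366
r_1 = 74
x0_2 = 310
y0_2 = 72
y1_2 = 162
x0_3 = 406
y0_3 = 298
x0_4 = 498
y0_4 = 322
x0_5 = 78
x1_5 = 158
y1_5 = 278
x1_6 = 374
y1_6 = 296
x0_7 = 52
y0_7 = 56
x_8 = 434
y_8 = 312
r_8 = 34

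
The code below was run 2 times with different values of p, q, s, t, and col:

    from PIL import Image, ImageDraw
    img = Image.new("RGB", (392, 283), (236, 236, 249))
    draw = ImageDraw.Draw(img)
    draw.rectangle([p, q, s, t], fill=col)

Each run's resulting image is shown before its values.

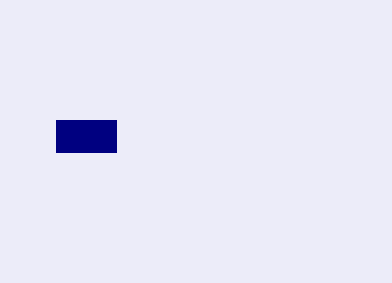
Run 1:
p = 56
q = 120
s = 116
t = 152
col = 'navy'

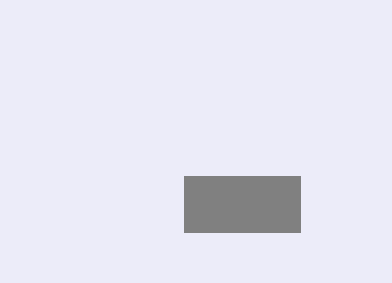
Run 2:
p = 184
q = 176
s = 300
t = 232
col = 'gray'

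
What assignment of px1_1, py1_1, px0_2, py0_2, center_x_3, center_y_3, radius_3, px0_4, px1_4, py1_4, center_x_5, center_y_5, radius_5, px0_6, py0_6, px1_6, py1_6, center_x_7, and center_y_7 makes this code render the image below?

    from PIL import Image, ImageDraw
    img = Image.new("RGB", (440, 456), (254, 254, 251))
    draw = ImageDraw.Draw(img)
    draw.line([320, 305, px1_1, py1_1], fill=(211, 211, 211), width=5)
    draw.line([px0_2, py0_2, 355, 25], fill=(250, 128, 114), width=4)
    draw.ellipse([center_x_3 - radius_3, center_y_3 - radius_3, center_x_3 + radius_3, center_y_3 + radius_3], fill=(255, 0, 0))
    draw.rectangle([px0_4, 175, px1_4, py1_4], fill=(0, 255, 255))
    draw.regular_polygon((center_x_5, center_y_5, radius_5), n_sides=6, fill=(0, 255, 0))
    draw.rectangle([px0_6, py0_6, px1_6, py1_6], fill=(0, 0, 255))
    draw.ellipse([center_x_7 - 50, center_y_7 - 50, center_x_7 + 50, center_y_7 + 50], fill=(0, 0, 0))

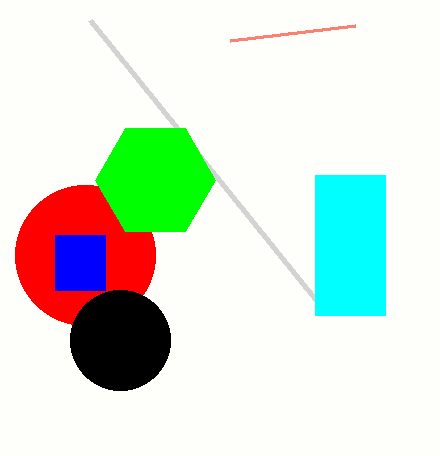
px1_1 = 90, py1_1 = 20, px0_2 = 230, py0_2 = 40, center_x_3 = 85, center_y_3 = 255, radius_3 = 70, px0_4 = 315, px1_4 = 385, py1_4 = 315, center_x_5 = 155, center_y_5 = 180, radius_5 = 60, px0_6 = 55, py0_6 = 235, px1_6 = 105, py1_6 = 290, center_x_7 = 120, center_y_7 = 340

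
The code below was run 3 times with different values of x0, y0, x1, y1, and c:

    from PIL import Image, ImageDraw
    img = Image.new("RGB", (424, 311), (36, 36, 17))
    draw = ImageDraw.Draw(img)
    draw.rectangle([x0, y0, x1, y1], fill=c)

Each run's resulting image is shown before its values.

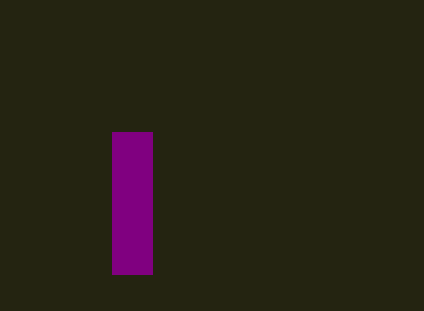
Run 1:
x0 = 112
y0 = 132
x1 = 152
y1 = 274
c = 'purple'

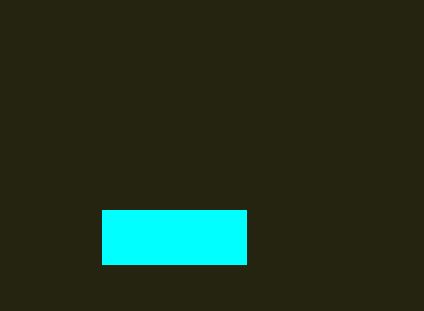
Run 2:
x0 = 102, y0 = 210, x1 = 246, y1 = 264, c = 'cyan'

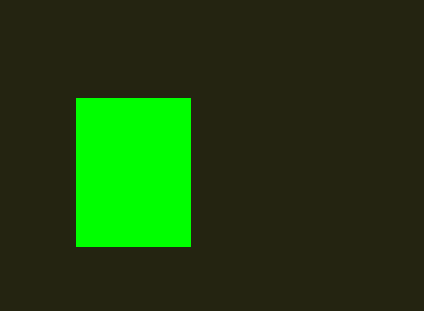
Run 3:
x0 = 76; y0 = 98; x1 = 190; y1 = 246; c = 'lime'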